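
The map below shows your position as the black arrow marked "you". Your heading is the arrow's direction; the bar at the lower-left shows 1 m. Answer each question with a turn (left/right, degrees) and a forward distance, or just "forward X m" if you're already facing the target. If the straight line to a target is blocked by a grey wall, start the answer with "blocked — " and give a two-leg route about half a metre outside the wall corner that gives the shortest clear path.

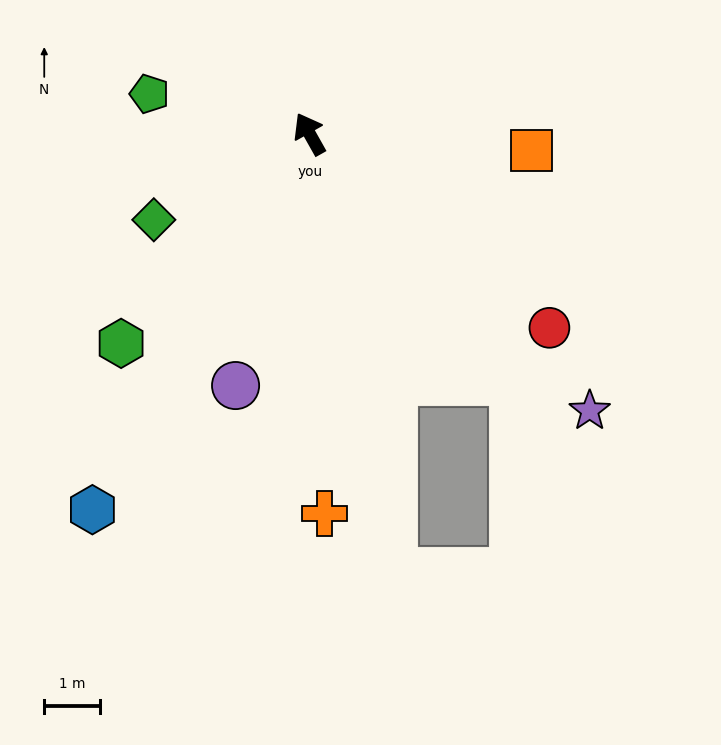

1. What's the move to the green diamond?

turn left 90°, forward 3.2 m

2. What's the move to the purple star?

turn right 164°, forward 7.1 m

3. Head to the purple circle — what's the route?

turn left 134°, forward 4.7 m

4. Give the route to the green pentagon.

turn left 47°, forward 3.0 m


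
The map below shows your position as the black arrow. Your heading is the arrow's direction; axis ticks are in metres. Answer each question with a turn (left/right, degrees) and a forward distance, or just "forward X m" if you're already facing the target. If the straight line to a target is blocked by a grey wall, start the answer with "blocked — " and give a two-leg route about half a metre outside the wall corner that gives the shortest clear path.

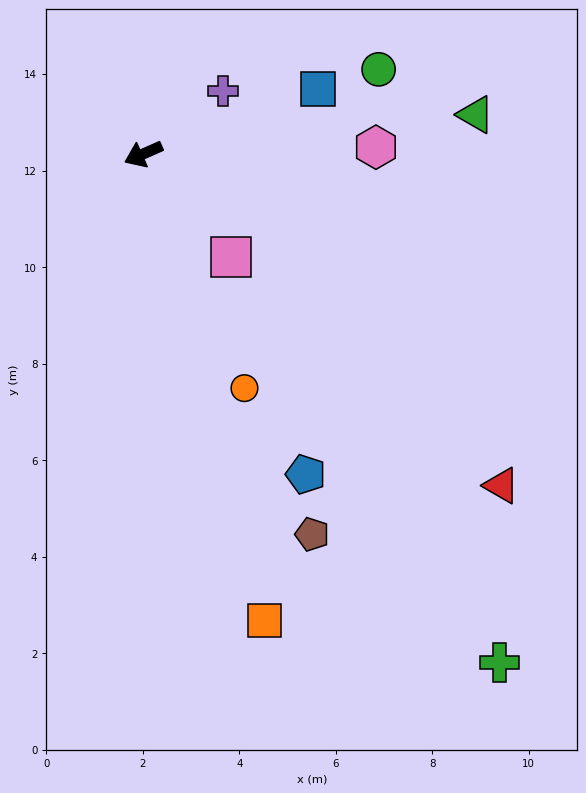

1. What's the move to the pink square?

turn left 106°, forward 2.8 m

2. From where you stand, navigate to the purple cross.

turn right 166°, forward 2.1 m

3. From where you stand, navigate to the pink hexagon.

turn left 158°, forward 4.8 m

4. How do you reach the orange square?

turn left 81°, forward 10.0 m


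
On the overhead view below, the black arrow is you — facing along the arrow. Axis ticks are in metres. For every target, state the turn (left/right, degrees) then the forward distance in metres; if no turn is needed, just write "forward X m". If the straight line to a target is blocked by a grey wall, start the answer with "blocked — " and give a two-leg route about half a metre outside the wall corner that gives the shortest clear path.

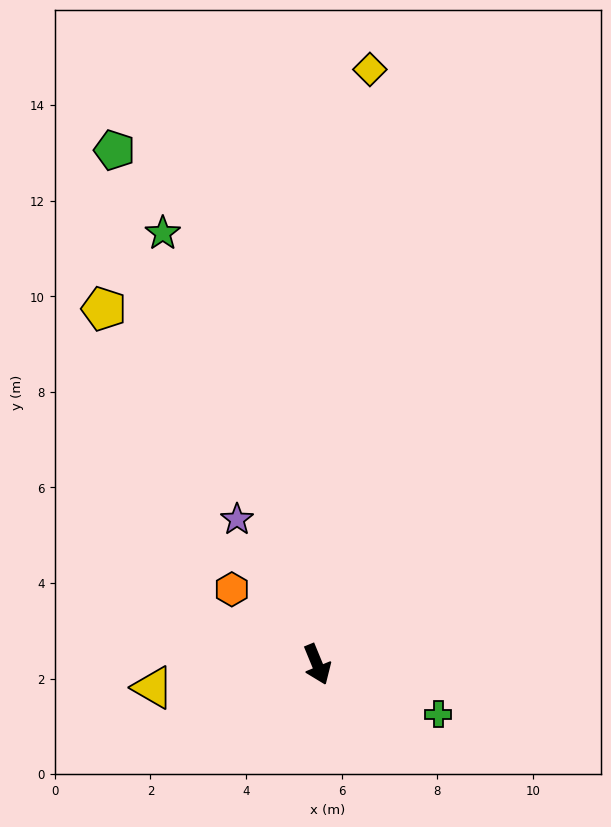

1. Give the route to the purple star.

turn right 173°, forward 3.5 m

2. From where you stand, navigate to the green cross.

turn left 45°, forward 2.7 m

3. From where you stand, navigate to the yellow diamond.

turn left 153°, forward 12.5 m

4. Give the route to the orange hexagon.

turn right 154°, forward 2.4 m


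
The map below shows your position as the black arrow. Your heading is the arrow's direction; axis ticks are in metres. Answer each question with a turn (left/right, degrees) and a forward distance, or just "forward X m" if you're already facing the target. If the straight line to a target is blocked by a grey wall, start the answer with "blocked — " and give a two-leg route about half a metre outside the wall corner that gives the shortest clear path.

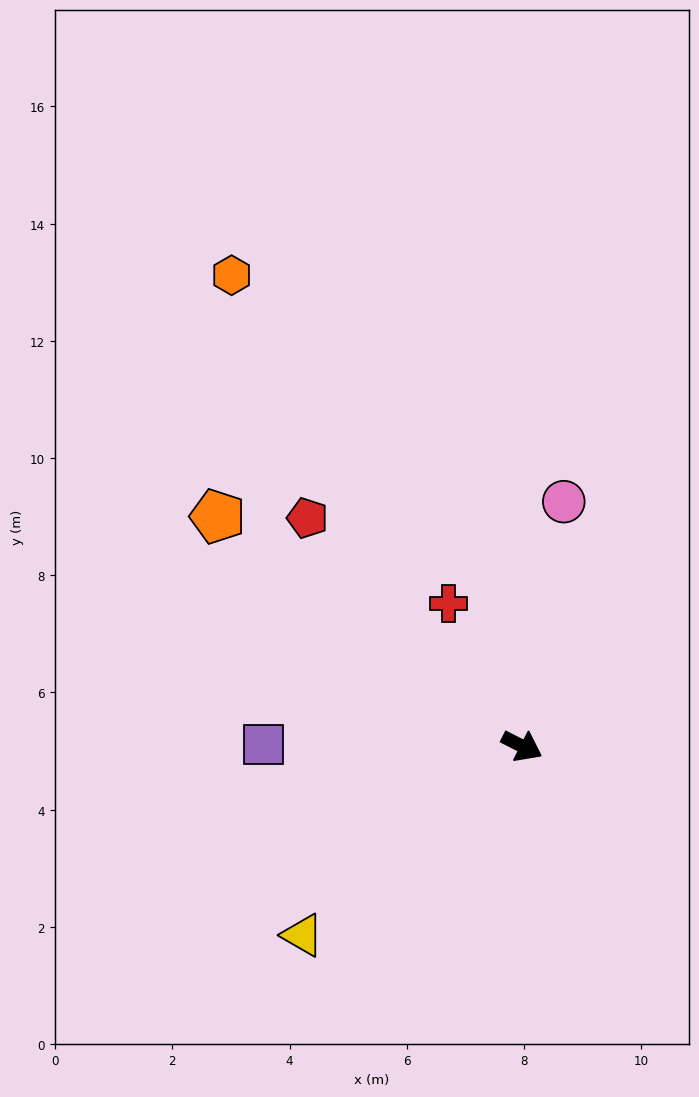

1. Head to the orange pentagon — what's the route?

turn left 170°, forward 6.5 m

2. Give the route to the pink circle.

turn left 107°, forward 4.2 m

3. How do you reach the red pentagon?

turn left 160°, forward 5.3 m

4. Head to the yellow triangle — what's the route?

turn right 112°, forward 4.9 m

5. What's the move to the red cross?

turn left 144°, forward 2.7 m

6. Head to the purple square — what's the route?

turn right 153°, forward 4.4 m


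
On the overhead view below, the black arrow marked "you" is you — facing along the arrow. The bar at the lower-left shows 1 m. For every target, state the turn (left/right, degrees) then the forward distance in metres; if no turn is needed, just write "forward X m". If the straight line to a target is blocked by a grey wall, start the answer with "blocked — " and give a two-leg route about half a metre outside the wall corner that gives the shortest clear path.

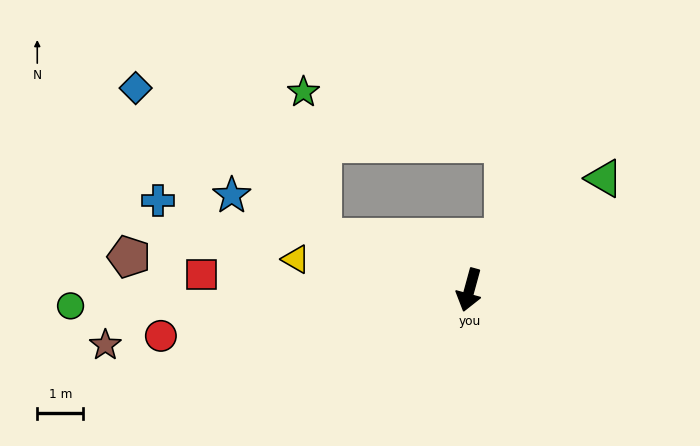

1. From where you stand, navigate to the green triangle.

turn left 145°, forward 3.8 m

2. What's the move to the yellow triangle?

turn right 85°, forward 3.8 m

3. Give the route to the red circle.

turn right 66°, forward 6.8 m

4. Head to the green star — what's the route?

blocked — turn right 94°, forward 3.4 m, then turn right 63°, forward 3.2 m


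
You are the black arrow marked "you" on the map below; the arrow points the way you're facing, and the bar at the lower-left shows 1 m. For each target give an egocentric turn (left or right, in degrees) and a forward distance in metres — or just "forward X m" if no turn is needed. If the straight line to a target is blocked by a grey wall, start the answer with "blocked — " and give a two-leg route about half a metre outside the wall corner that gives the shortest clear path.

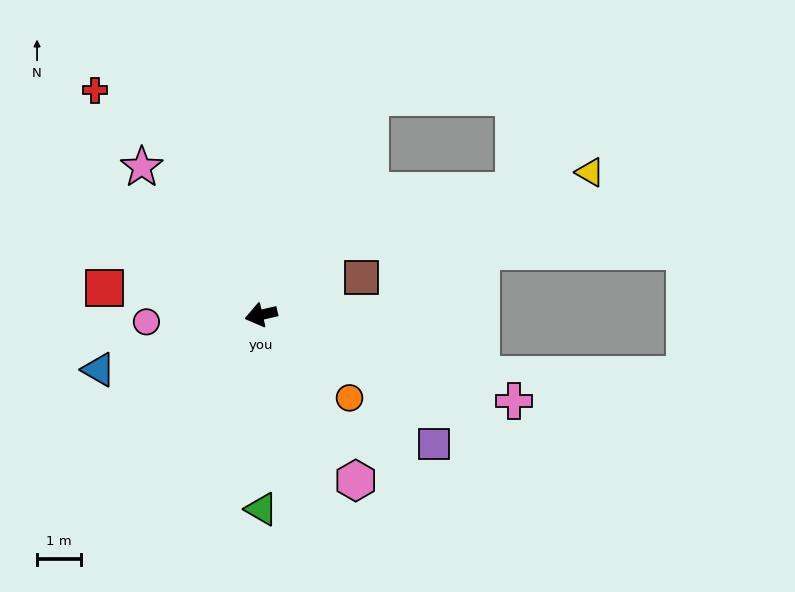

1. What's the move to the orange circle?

turn left 124°, forward 2.7 m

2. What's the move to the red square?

turn right 23°, forward 3.6 m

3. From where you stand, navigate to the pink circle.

turn right 10°, forward 2.6 m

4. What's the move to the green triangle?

turn left 77°, forward 4.4 m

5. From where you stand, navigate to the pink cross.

turn left 148°, forward 6.0 m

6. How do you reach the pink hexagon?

turn left 107°, forward 4.3 m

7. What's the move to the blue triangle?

turn left 6°, forward 3.9 m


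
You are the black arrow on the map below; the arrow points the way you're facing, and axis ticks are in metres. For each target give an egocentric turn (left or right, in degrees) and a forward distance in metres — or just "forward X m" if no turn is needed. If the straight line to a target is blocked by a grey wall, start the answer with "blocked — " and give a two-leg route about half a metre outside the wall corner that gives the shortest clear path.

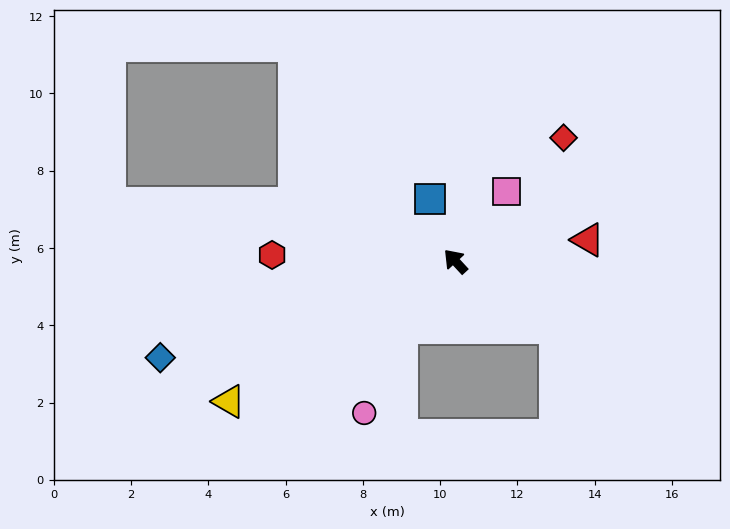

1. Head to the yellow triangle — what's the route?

turn left 79°, forward 6.9 m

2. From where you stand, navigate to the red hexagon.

turn left 45°, forward 4.7 m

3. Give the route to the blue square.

turn right 21°, forward 1.7 m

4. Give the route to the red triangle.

turn right 123°, forward 3.5 m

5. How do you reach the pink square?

turn right 79°, forward 2.2 m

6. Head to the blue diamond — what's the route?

turn left 65°, forward 8.0 m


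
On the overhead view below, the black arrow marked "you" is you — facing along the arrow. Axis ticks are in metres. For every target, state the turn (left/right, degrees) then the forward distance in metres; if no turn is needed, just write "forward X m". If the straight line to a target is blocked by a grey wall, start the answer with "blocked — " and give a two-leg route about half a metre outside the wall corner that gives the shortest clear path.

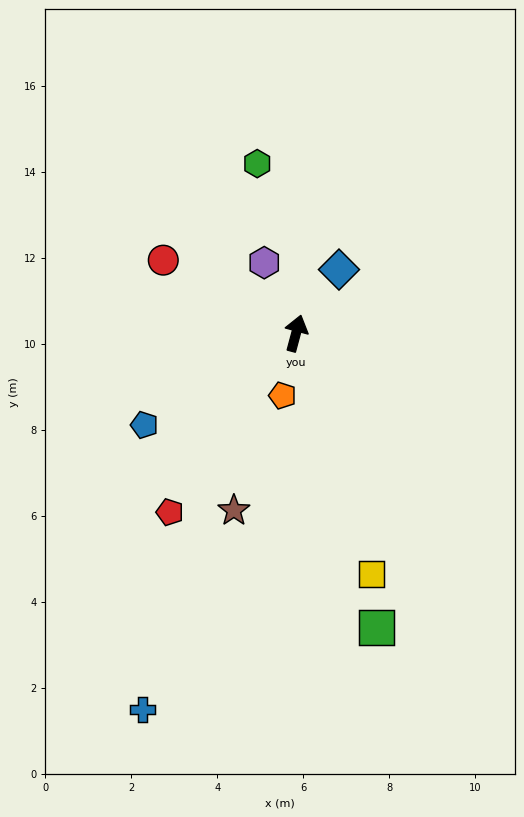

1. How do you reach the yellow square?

turn right 148°, forward 5.9 m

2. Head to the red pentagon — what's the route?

turn left 160°, forward 5.1 m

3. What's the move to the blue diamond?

turn right 19°, forward 1.8 m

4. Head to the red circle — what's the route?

turn left 76°, forward 3.5 m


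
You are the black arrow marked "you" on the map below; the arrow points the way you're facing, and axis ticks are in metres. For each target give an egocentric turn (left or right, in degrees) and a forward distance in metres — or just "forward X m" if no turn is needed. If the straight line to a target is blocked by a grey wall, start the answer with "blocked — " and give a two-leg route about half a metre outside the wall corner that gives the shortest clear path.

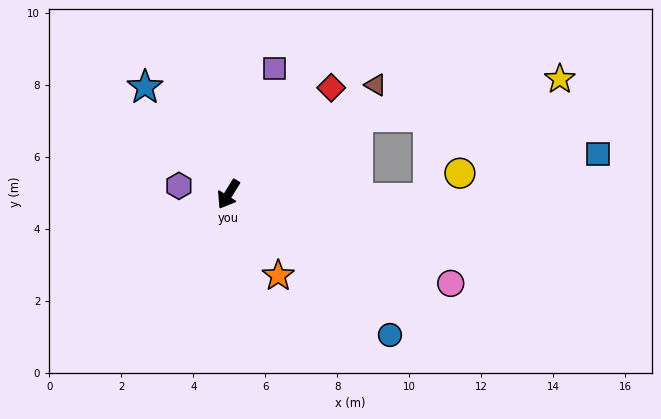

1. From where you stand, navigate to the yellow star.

blocked — turn left 153°, forward 4.2 m, then turn right 21°, forward 5.7 m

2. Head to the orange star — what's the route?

turn left 63°, forward 2.6 m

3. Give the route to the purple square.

turn right 168°, forward 3.7 m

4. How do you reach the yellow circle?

blocked — turn left 121°, forward 5.5 m, then turn left 39°, forward 1.1 m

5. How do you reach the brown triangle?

turn left 158°, forward 5.1 m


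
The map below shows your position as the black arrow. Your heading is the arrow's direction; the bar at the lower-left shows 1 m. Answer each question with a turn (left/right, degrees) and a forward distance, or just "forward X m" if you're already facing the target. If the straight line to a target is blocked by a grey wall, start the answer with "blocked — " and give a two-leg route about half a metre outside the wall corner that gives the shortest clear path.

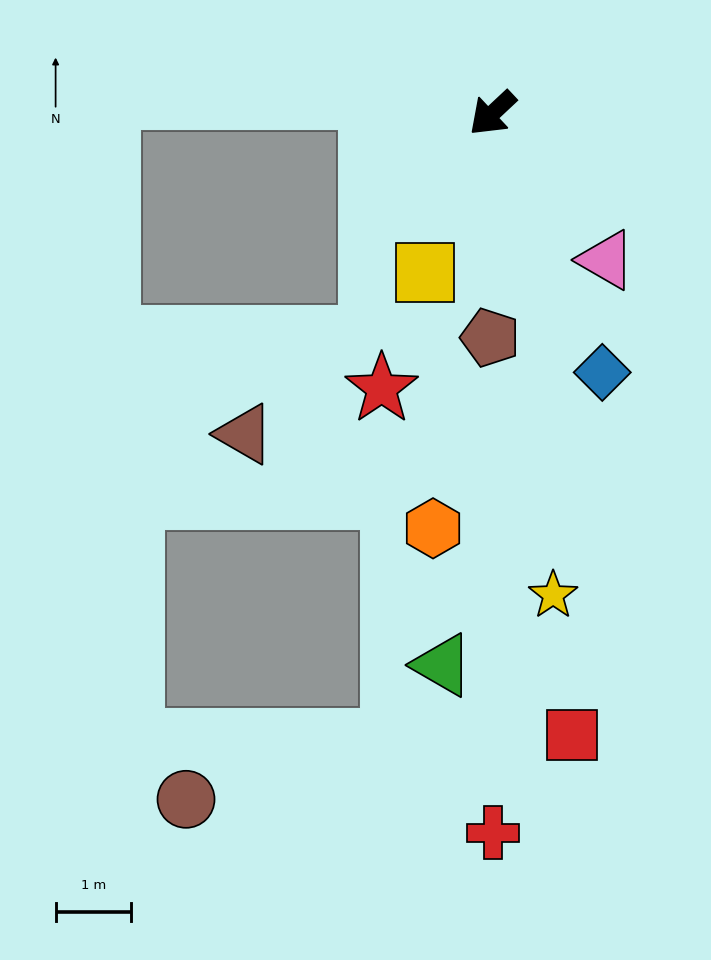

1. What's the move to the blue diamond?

turn left 70°, forward 3.7 m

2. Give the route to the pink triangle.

turn left 85°, forward 2.5 m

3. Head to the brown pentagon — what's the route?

turn left 46°, forward 3.0 m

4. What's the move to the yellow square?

turn left 24°, forward 2.3 m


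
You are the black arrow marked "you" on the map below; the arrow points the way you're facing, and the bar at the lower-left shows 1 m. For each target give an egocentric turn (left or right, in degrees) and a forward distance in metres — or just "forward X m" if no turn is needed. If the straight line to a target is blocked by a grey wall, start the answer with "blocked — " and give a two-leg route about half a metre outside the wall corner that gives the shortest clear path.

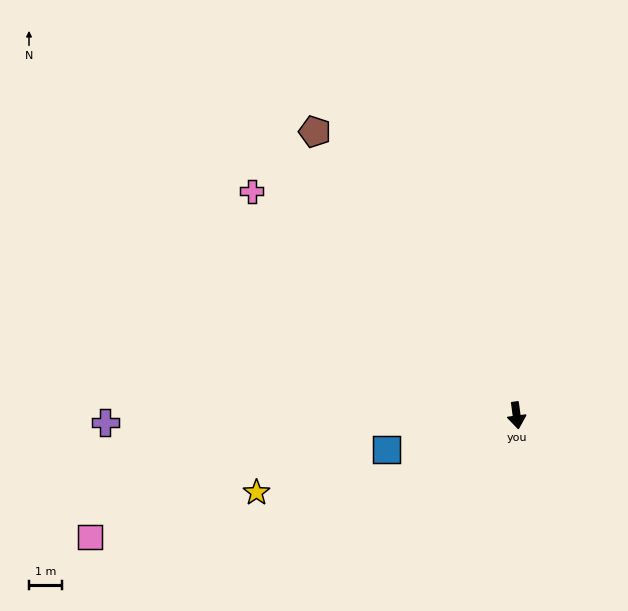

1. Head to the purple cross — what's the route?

turn right 97°, forward 12.3 m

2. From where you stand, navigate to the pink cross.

turn right 138°, forward 10.4 m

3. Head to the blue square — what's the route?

turn right 83°, forward 4.0 m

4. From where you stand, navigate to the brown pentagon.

turn right 152°, forward 10.4 m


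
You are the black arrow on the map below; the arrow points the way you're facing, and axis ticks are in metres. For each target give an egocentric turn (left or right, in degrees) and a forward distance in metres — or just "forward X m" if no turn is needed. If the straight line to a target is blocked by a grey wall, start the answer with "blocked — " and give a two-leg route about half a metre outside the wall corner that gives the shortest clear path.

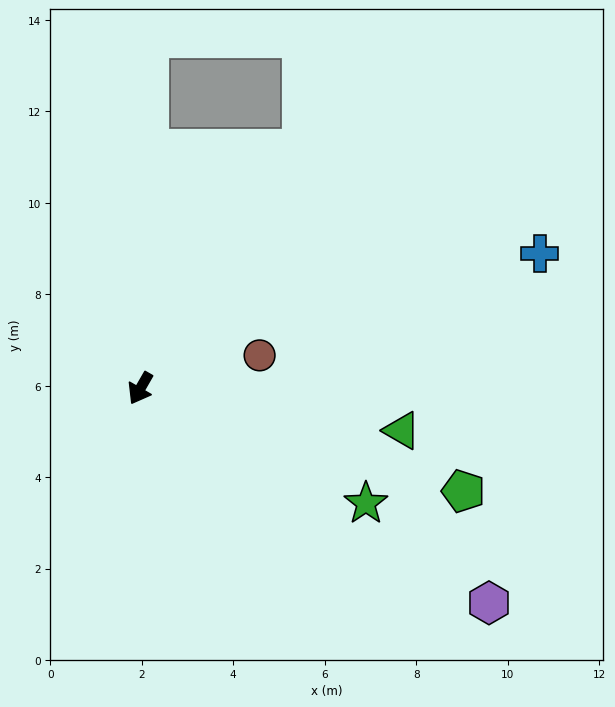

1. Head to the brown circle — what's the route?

turn left 135°, forward 2.7 m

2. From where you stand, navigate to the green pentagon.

turn left 102°, forward 7.4 m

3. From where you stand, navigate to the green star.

turn left 93°, forward 5.5 m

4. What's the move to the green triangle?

turn left 111°, forward 5.8 m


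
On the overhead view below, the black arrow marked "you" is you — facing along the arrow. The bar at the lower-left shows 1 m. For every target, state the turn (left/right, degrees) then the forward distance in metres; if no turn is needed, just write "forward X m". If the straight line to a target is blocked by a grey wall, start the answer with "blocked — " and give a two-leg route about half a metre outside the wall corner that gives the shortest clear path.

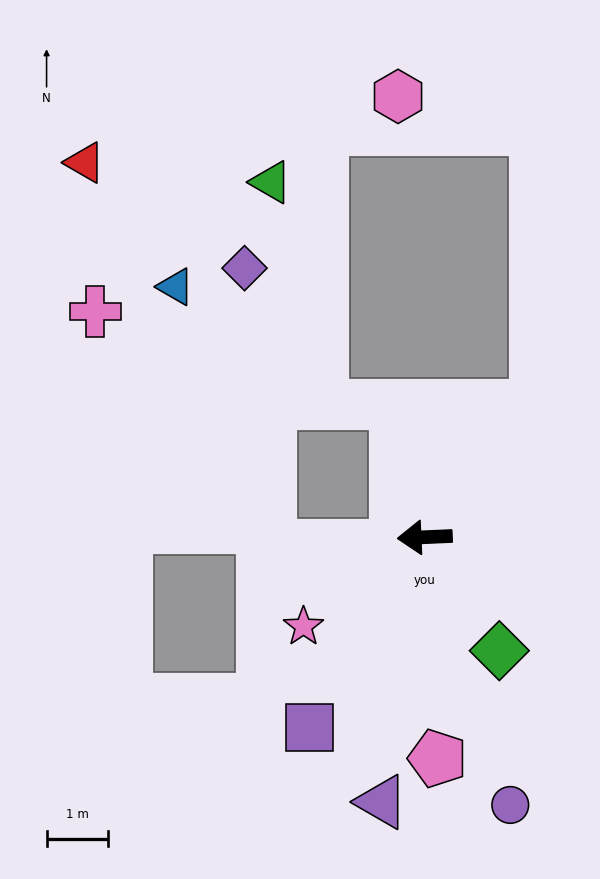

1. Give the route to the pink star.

turn left 34°, forward 2.4 m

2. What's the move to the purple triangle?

turn left 78°, forward 4.3 m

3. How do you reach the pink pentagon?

turn left 91°, forward 3.6 m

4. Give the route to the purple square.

turn left 56°, forward 3.6 m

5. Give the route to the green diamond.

turn left 121°, forward 2.2 m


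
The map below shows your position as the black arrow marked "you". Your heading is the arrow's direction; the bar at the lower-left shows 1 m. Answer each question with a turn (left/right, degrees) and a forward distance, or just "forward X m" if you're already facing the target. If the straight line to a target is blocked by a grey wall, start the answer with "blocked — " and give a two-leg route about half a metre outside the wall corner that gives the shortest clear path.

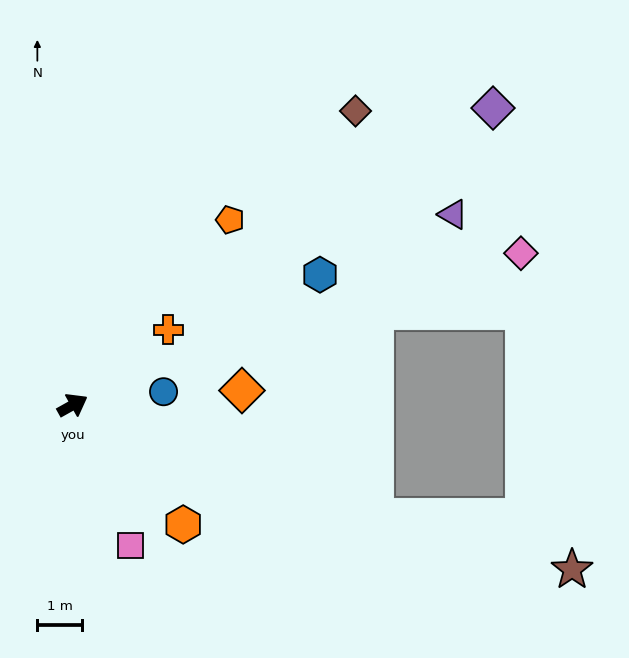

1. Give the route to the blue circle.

turn right 21°, forward 2.1 m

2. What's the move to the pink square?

turn right 97°, forward 3.4 m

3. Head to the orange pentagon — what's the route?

turn left 20°, forward 5.5 m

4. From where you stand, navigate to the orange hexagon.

turn right 76°, forward 3.7 m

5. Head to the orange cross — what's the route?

turn left 9°, forward 2.7 m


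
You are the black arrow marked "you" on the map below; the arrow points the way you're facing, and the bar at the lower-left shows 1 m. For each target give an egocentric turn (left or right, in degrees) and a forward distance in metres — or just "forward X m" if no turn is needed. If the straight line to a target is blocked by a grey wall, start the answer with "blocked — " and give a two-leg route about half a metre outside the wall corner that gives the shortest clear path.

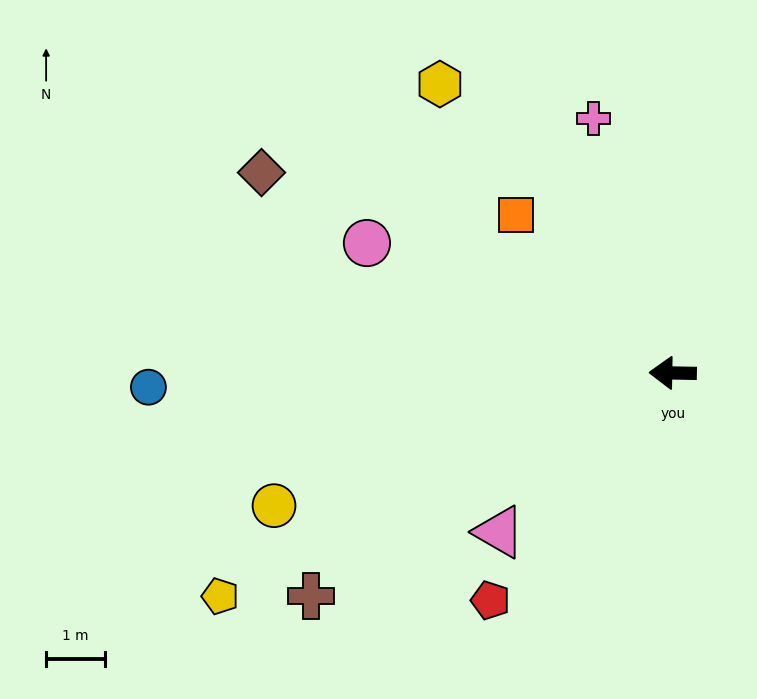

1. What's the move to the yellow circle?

turn left 19°, forward 7.2 m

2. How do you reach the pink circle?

turn right 22°, forward 5.7 m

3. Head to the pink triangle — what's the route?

turn left 44°, forward 4.0 m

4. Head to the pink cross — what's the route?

turn right 72°, forward 4.6 m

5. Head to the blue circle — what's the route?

turn left 3°, forward 9.0 m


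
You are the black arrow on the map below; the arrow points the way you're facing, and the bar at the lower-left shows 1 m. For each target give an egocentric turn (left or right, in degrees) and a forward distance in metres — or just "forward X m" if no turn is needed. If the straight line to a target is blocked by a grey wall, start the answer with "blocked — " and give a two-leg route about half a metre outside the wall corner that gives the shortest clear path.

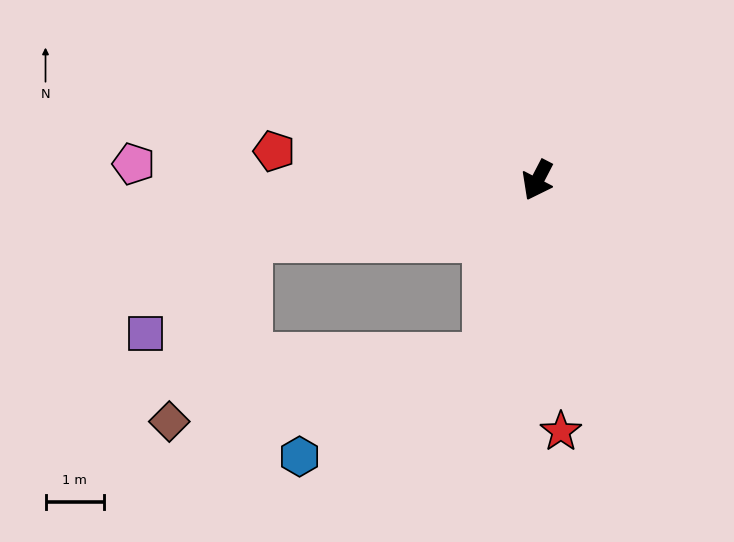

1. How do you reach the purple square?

blocked — turn right 51°, forward 5.0 m, then turn left 32°, forward 2.4 m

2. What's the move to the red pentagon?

turn right 69°, forward 4.5 m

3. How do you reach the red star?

turn left 33°, forward 4.3 m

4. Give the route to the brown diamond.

blocked — turn right 51°, forward 5.0 m, then turn left 55°, forward 3.4 m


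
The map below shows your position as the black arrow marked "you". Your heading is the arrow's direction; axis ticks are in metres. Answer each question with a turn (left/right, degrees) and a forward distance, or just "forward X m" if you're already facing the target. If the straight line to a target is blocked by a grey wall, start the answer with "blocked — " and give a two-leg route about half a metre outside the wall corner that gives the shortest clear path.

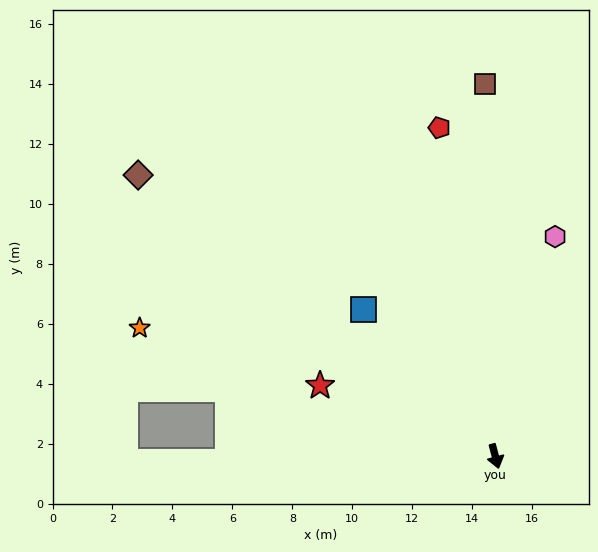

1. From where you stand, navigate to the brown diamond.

turn right 143°, forward 15.2 m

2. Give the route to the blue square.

turn right 153°, forward 6.6 m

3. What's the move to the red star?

turn right 127°, forward 6.3 m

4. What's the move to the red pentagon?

turn left 175°, forward 11.1 m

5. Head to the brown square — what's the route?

turn left 167°, forward 12.4 m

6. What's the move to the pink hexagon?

turn left 150°, forward 7.6 m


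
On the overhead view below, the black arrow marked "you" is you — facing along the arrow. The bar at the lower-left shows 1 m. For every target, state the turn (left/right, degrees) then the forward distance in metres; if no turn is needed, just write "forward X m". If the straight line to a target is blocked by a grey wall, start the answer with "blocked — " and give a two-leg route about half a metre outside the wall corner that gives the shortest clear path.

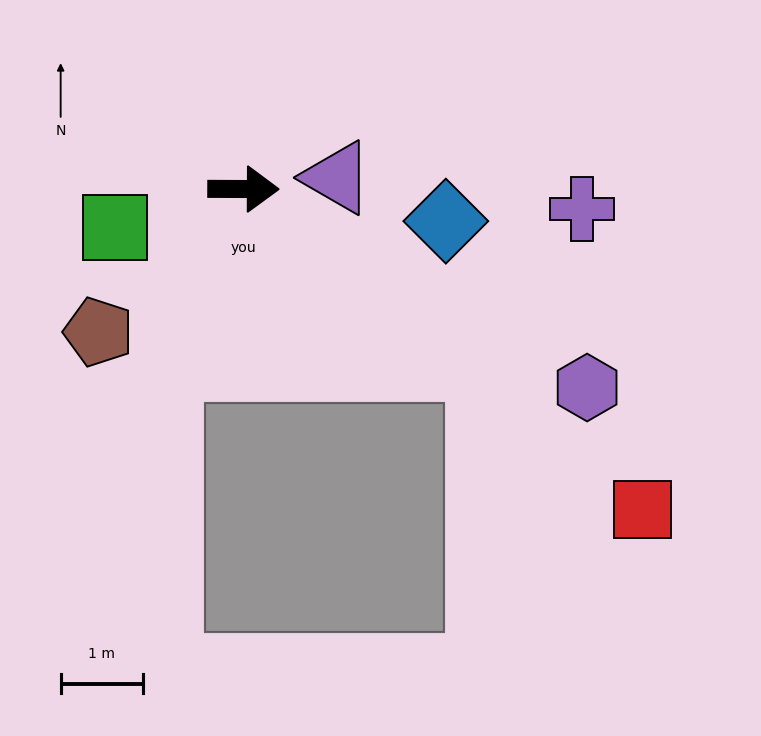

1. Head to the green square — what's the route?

turn right 163°, forward 1.6 m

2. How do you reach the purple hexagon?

turn right 30°, forward 4.8 m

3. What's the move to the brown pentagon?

turn right 135°, forward 2.5 m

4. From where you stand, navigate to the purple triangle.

turn left 7°, forward 1.1 m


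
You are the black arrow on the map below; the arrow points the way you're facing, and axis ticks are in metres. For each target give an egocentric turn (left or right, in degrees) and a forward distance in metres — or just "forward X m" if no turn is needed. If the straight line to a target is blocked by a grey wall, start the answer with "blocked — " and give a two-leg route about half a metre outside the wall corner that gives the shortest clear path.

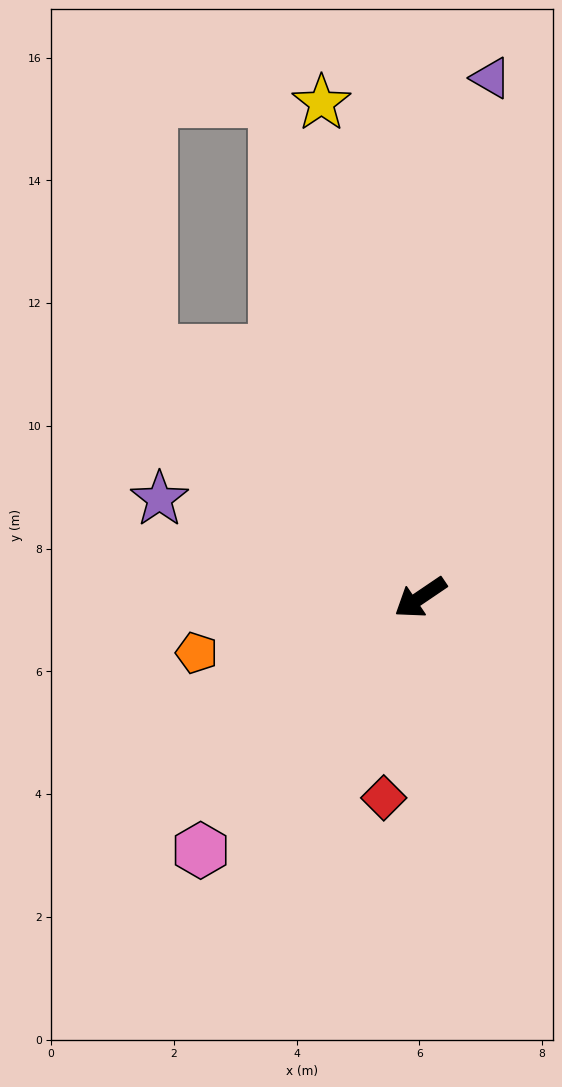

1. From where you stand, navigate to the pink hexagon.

turn left 15°, forward 5.5 m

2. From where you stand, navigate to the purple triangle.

turn right 132°, forward 8.5 m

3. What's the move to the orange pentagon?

turn right 20°, forward 3.8 m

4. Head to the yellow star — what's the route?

turn right 113°, forward 8.2 m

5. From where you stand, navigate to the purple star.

turn right 55°, forward 4.5 m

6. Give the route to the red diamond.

turn left 46°, forward 3.3 m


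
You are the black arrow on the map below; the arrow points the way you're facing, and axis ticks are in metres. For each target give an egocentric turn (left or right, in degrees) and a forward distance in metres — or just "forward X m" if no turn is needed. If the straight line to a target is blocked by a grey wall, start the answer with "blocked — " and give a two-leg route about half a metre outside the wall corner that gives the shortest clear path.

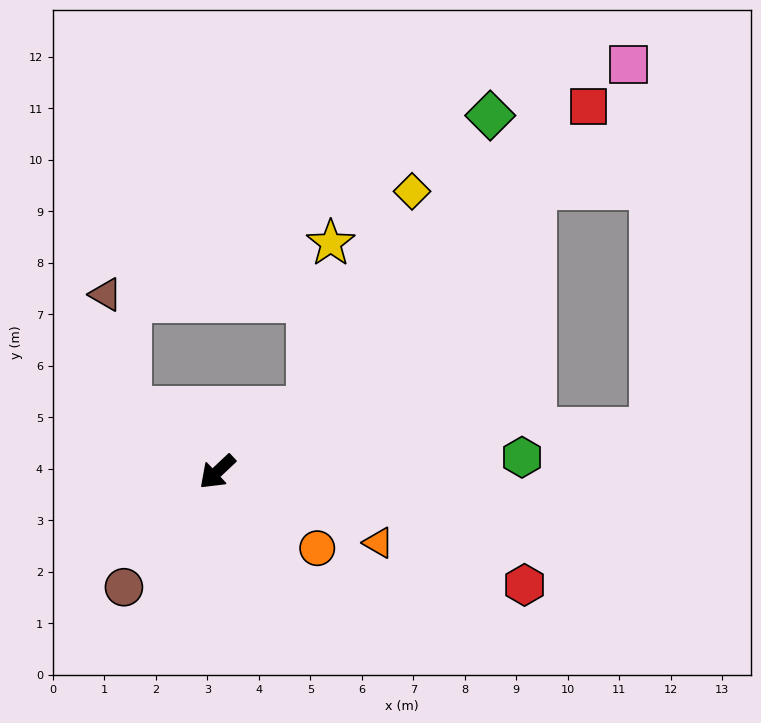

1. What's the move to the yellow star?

blocked — turn left 172°, forward 2.2 m, then turn left 47°, forward 3.2 m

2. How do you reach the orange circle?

turn left 99°, forward 2.4 m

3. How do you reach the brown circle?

turn left 8°, forward 2.9 m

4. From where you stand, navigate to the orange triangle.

turn left 113°, forward 3.4 m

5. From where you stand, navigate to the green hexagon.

turn left 139°, forward 5.9 m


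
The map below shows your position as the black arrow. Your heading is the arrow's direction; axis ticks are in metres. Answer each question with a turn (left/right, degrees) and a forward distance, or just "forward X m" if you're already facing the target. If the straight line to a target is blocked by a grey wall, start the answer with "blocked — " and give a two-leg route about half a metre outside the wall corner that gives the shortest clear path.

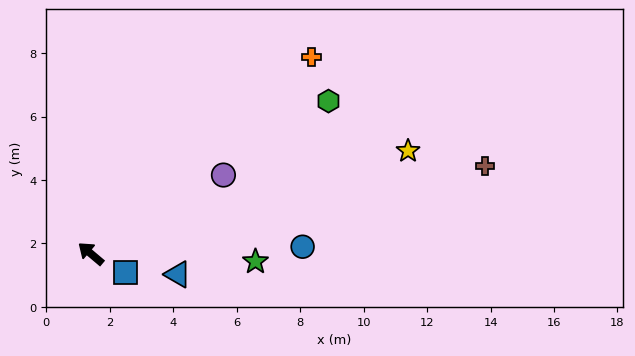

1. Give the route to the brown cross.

turn right 127°, forward 12.7 m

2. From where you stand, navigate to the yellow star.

turn right 122°, forward 10.5 m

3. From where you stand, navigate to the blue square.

turn right 168°, forward 1.2 m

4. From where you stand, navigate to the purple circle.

turn right 109°, forward 4.9 m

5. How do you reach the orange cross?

turn right 98°, forward 9.3 m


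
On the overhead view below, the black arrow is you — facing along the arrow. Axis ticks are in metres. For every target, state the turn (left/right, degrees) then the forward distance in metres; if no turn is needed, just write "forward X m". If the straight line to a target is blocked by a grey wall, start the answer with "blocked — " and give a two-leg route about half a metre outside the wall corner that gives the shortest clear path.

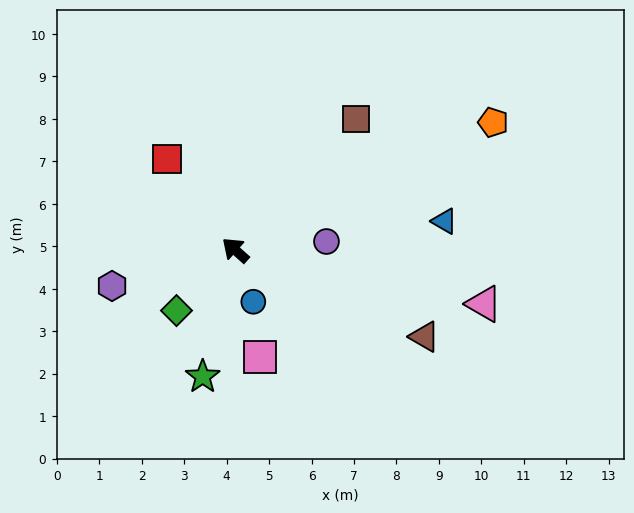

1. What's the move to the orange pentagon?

turn right 112°, forward 6.8 m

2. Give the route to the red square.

turn right 11°, forward 2.7 m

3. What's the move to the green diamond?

turn left 88°, forward 2.0 m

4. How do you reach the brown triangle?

turn right 163°, forward 4.9 m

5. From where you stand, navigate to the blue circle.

turn left 151°, forward 1.3 m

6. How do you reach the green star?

turn left 117°, forward 3.1 m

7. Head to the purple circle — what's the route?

turn right 133°, forward 2.2 m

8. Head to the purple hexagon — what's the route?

turn left 58°, forward 3.0 m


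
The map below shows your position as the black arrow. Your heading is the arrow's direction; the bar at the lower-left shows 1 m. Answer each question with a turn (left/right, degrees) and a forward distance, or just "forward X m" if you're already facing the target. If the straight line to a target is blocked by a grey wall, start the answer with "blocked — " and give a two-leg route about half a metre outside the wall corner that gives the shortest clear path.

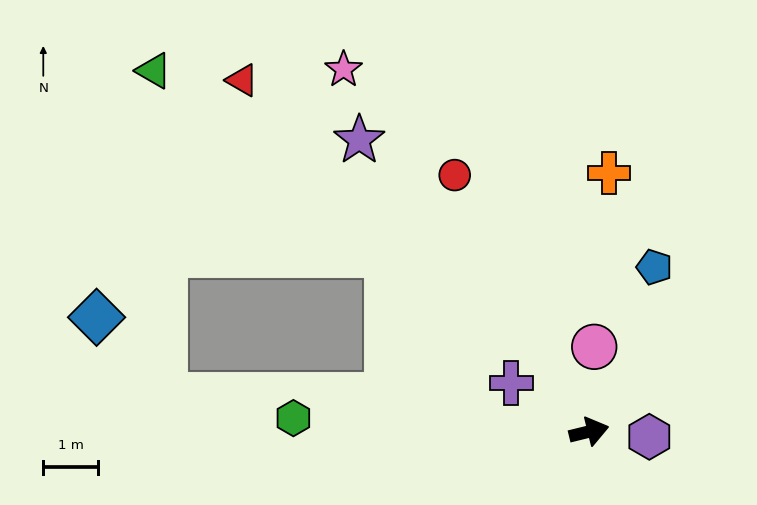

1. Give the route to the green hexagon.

turn left 164°, forward 5.4 m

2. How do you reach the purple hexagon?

turn right 19°, forward 1.1 m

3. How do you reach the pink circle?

turn left 73°, forward 1.6 m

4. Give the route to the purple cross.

turn left 134°, forward 1.7 m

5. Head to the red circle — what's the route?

turn left 104°, forward 5.3 m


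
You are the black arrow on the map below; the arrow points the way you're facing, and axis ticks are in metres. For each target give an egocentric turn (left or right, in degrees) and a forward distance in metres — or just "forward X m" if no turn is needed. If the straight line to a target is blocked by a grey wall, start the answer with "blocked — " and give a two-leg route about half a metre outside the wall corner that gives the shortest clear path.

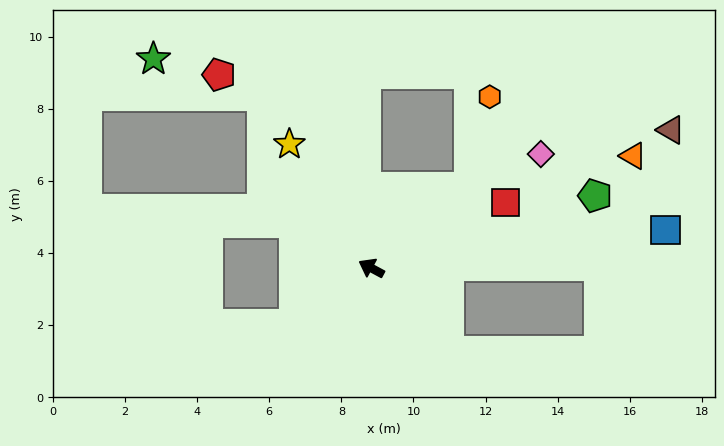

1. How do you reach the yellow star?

turn right 28°, forward 4.1 m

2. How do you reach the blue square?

turn right 144°, forward 8.2 m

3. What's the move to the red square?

turn right 126°, forward 4.2 m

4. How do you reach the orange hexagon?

blocked — turn right 112°, forward 3.5 m, then turn left 37°, forward 2.6 m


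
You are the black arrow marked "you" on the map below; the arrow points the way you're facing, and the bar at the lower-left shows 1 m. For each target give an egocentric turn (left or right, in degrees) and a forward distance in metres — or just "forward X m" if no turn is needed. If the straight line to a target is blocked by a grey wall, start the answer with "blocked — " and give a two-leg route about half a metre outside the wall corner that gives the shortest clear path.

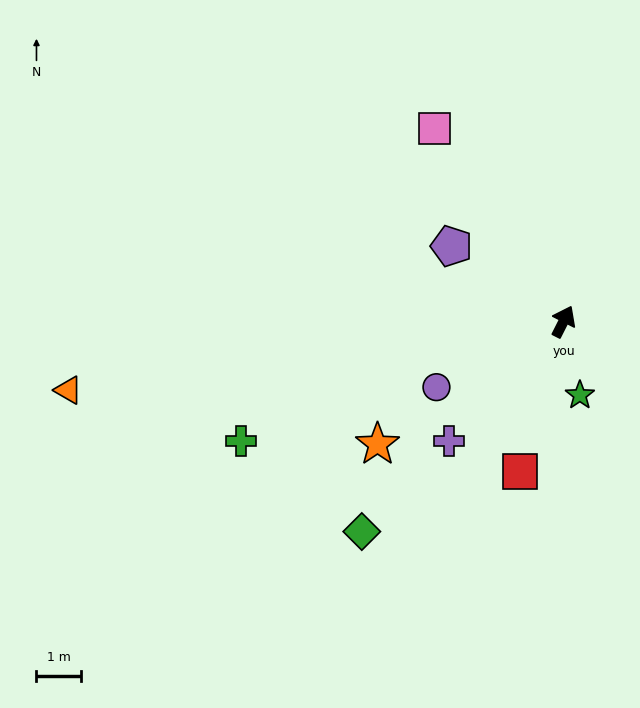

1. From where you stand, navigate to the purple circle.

turn left 144°, forward 3.2 m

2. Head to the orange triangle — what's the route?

turn left 125°, forward 11.3 m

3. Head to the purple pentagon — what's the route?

turn left 83°, forward 3.0 m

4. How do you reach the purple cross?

turn left 163°, forward 3.7 m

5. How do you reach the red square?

turn right 169°, forward 3.5 m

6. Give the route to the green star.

turn right 141°, forward 1.7 m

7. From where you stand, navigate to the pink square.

turn left 61°, forward 5.2 m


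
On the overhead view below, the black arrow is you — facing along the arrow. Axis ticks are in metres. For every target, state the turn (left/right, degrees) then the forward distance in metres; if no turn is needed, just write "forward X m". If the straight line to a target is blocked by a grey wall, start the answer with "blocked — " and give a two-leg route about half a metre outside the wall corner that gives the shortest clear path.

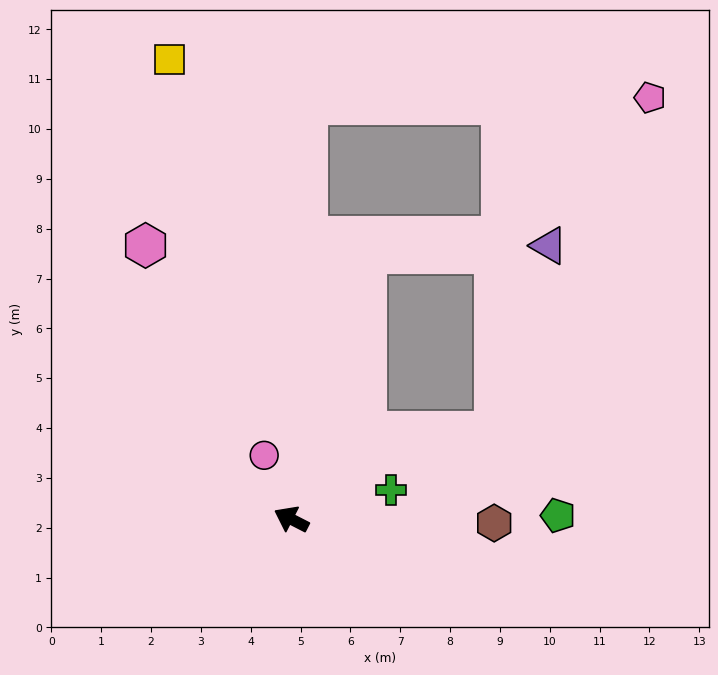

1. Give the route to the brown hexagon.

turn right 154°, forward 4.1 m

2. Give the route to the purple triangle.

blocked — turn right 78°, forward 5.6 m, then turn right 73°, forward 3.7 m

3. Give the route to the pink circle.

turn right 40°, forward 1.4 m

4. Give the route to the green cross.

turn right 137°, forward 2.1 m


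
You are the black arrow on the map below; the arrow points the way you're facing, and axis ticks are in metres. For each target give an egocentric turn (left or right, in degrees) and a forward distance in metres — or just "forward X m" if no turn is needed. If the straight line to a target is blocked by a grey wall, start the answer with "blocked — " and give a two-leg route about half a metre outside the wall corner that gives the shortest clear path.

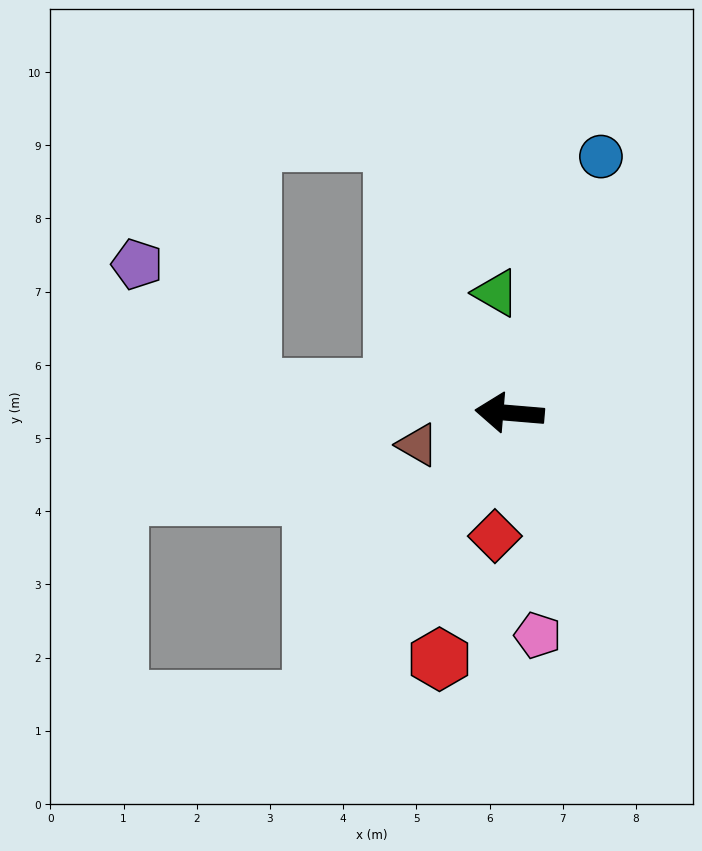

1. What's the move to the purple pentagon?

blocked — forward 3.6 m, then turn right 43°, forward 2.3 m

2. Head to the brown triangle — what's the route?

turn left 24°, forward 1.3 m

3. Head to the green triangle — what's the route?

turn right 79°, forward 1.7 m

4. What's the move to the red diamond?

turn left 88°, forward 1.7 m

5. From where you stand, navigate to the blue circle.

turn right 105°, forward 3.7 m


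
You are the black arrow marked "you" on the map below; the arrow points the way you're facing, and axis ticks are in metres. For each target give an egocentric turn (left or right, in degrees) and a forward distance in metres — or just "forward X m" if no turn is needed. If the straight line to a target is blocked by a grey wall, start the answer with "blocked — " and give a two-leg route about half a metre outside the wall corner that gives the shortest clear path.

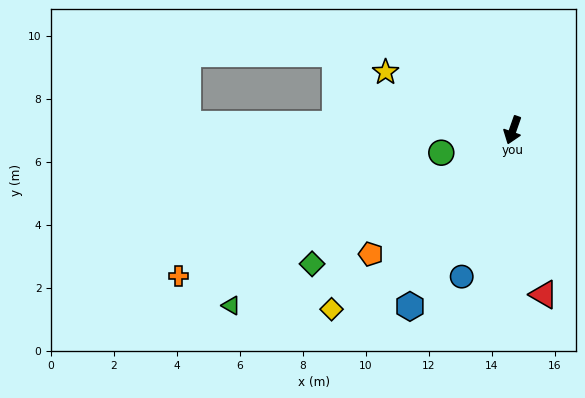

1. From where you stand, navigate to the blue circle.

forward 4.9 m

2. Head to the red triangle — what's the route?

turn left 30°, forward 5.3 m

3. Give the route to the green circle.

turn right 53°, forward 2.4 m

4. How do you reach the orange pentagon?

turn right 30°, forward 6.0 m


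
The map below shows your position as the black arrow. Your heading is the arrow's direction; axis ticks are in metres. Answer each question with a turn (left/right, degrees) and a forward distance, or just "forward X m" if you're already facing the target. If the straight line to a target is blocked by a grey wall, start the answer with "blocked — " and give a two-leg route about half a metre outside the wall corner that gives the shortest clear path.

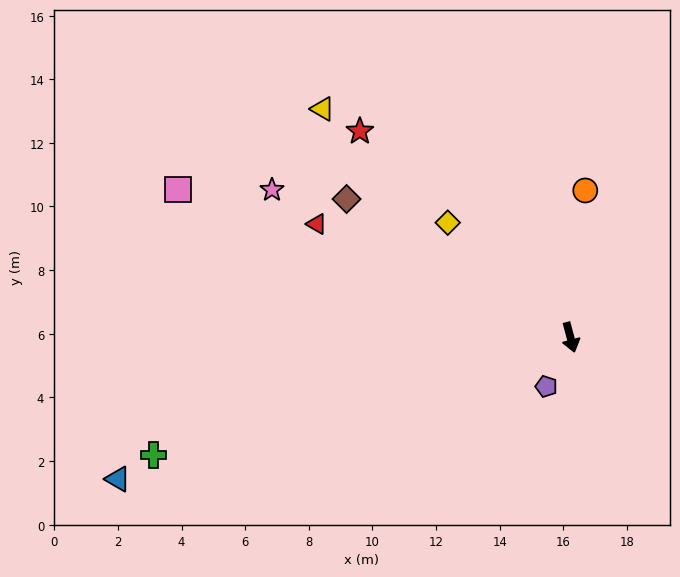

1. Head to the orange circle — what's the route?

turn left 159°, forward 4.6 m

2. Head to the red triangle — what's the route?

turn right 129°, forward 8.7 m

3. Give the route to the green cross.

turn right 89°, forward 13.6 m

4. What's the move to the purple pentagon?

turn right 41°, forward 1.7 m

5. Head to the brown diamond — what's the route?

turn right 137°, forward 8.3 m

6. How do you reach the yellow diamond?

turn right 148°, forward 5.3 m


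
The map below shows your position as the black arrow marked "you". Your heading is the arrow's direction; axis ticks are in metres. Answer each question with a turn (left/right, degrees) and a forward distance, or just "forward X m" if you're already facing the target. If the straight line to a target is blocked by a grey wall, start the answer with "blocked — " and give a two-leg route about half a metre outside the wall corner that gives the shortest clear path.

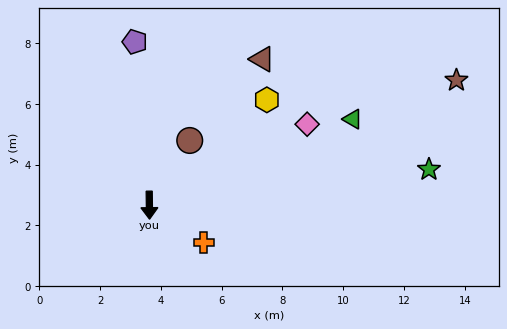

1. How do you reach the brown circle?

turn left 147°, forward 2.5 m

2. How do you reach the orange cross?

turn left 55°, forward 2.2 m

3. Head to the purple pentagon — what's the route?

turn right 176°, forward 5.4 m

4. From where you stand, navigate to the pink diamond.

turn left 116°, forward 5.8 m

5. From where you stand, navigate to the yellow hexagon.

turn left 131°, forward 5.2 m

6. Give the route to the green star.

turn left 97°, forward 9.3 m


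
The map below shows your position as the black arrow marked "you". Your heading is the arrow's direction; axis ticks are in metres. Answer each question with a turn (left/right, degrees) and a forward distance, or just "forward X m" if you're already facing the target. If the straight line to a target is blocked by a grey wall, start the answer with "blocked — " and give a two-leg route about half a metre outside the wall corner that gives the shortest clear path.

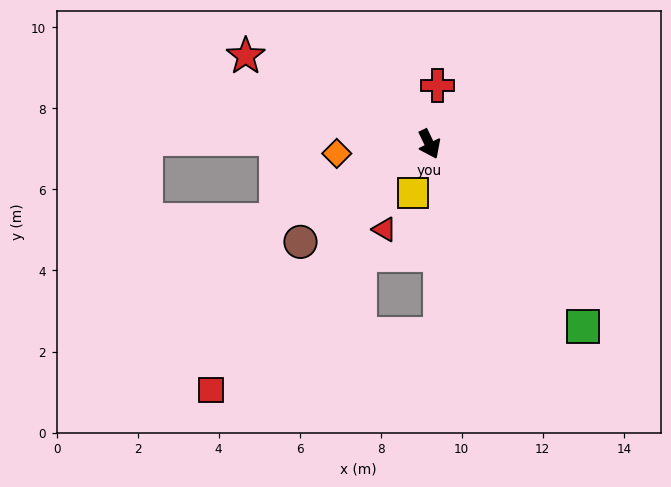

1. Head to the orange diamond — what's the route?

turn right 110°, forward 2.3 m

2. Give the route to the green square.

turn left 14°, forward 5.9 m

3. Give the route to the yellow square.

turn right 44°, forward 1.3 m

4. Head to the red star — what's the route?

turn right 141°, forward 5.0 m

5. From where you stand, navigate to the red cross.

turn left 146°, forward 1.5 m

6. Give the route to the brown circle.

turn right 79°, forward 4.0 m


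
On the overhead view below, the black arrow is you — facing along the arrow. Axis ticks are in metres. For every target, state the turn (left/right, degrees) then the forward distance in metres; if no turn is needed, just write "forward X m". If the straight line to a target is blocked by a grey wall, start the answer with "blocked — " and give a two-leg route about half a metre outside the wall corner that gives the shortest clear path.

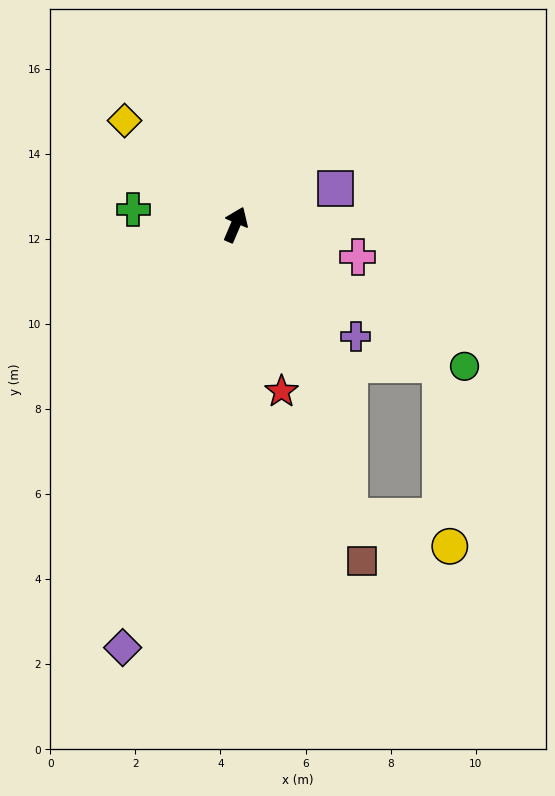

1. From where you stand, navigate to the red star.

turn right 142°, forward 4.1 m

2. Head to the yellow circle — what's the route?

blocked — turn right 101°, forward 5.8 m, then turn right 53°, forward 4.3 m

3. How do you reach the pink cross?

turn right 82°, forward 3.0 m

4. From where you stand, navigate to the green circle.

turn right 99°, forward 6.3 m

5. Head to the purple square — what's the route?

turn right 47°, forward 2.5 m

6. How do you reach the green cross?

turn left 105°, forward 2.4 m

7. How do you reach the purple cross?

turn right 110°, forward 3.9 m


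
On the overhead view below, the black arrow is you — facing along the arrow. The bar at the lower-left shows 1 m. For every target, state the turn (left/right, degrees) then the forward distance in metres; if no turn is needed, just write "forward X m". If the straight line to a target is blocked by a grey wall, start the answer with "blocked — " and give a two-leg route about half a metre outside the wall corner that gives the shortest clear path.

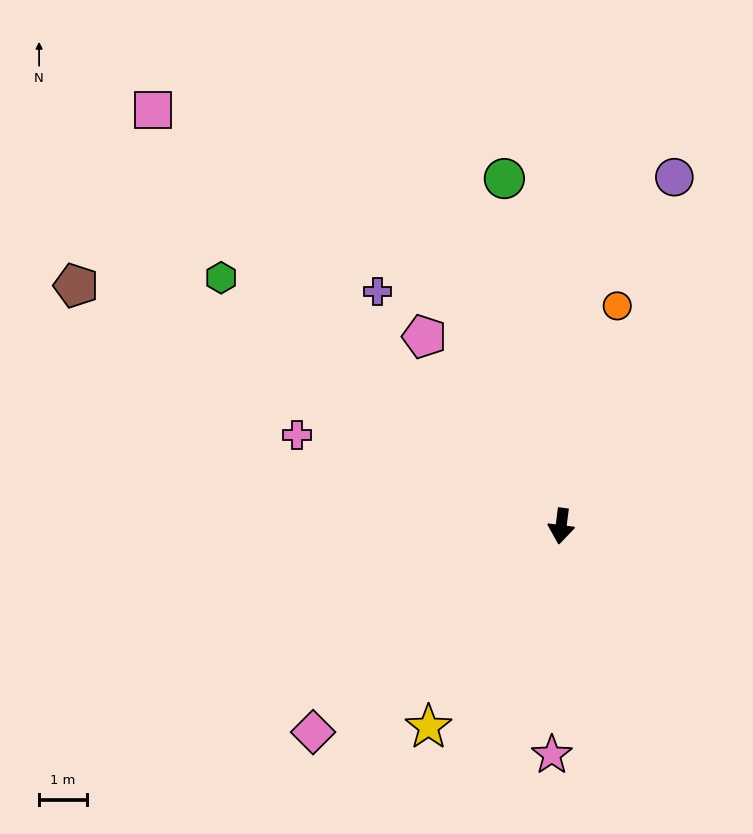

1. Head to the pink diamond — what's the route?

turn right 43°, forward 6.8 m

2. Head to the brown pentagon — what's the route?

turn right 109°, forward 11.4 m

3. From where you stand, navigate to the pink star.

turn left 5°, forward 4.8 m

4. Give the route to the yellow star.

turn right 26°, forward 5.1 m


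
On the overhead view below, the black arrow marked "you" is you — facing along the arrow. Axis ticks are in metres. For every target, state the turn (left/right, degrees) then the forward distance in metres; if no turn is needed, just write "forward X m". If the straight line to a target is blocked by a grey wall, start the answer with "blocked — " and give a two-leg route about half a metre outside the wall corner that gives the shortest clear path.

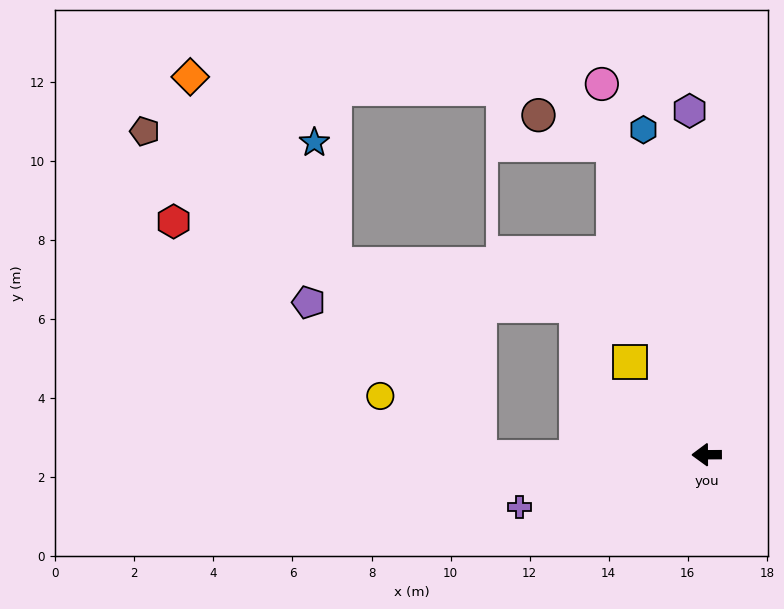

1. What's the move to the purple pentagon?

blocked — forward 5.7 m, then turn right 42°, forward 5.8 m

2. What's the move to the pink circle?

turn right 75°, forward 9.7 m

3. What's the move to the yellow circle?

blocked — forward 5.7 m, then turn right 32°, forward 3.0 m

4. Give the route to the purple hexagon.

turn right 88°, forward 8.7 m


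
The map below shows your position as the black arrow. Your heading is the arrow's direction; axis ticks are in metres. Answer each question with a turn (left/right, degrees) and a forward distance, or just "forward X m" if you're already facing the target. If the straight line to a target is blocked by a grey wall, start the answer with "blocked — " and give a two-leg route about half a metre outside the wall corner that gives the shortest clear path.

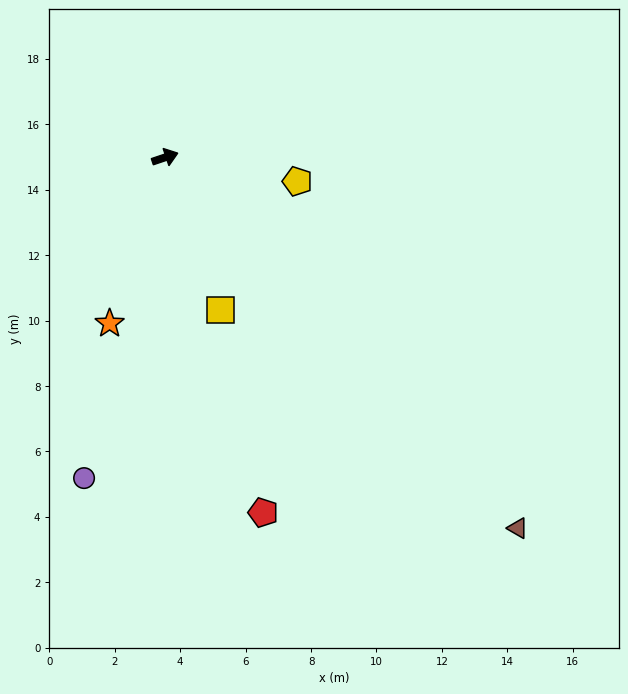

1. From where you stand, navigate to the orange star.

turn right 127°, forward 5.4 m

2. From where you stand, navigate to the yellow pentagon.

turn right 29°, forward 4.1 m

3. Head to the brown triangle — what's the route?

turn right 65°, forward 15.6 m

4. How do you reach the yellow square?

turn right 89°, forward 5.0 m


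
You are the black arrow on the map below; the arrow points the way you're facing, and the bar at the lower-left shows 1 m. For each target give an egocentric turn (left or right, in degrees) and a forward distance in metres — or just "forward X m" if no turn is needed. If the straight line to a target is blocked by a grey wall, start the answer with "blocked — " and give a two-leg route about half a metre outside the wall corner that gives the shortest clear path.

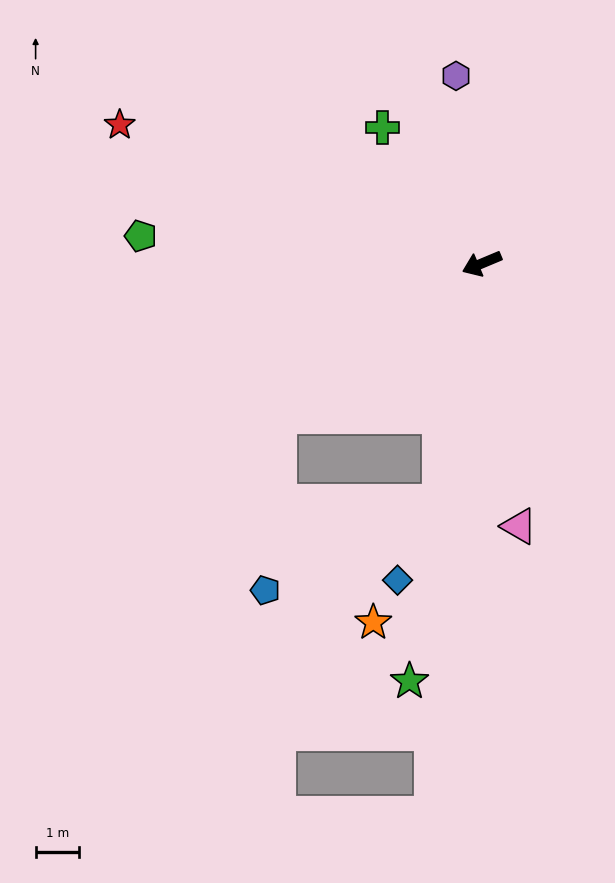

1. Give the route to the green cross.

turn right 77°, forward 3.9 m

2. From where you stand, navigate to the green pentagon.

turn right 27°, forward 7.9 m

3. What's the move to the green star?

turn left 57°, forward 9.8 m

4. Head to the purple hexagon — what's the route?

turn right 105°, forward 4.4 m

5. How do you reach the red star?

turn right 44°, forward 8.9 m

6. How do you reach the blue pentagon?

blocked — turn left 14°, forward 5.9 m, then turn left 49°, forward 4.1 m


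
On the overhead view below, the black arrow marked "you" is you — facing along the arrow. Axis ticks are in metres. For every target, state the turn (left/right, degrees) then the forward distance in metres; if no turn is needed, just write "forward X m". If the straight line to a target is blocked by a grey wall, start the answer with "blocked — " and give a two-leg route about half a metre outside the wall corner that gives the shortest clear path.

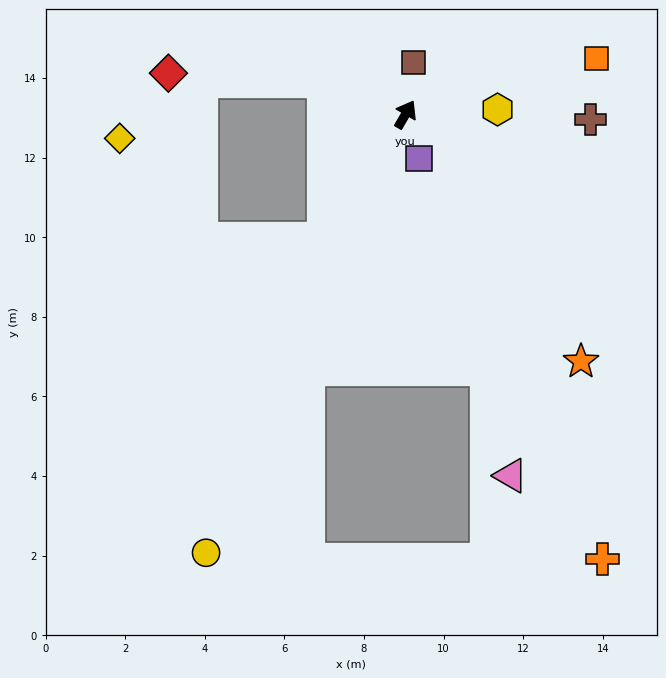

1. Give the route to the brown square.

turn left 21°, forward 1.3 m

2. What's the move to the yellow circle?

turn right 174°, forward 12.1 m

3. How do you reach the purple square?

turn right 133°, forward 1.2 m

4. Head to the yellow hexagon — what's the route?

turn right 57°, forward 2.3 m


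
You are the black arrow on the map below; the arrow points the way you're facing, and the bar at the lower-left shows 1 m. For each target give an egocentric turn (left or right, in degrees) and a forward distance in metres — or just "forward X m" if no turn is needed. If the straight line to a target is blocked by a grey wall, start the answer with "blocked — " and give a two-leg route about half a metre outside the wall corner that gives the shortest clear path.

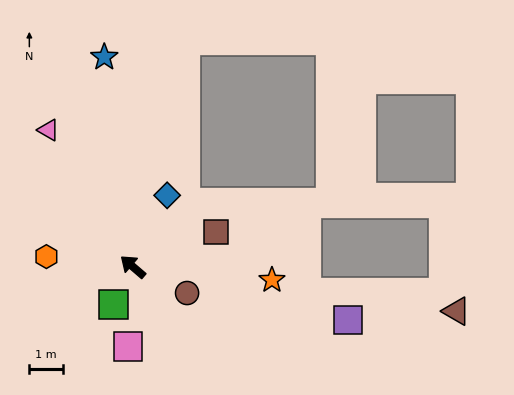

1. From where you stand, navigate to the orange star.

turn right 145°, forward 4.1 m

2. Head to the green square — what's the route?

turn left 104°, forward 1.3 m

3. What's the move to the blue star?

turn right 42°, forward 6.2 m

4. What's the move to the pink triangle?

turn right 18°, forward 4.7 m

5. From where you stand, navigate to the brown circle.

turn right 165°, forward 1.8 m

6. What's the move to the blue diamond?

turn right 75°, forward 2.3 m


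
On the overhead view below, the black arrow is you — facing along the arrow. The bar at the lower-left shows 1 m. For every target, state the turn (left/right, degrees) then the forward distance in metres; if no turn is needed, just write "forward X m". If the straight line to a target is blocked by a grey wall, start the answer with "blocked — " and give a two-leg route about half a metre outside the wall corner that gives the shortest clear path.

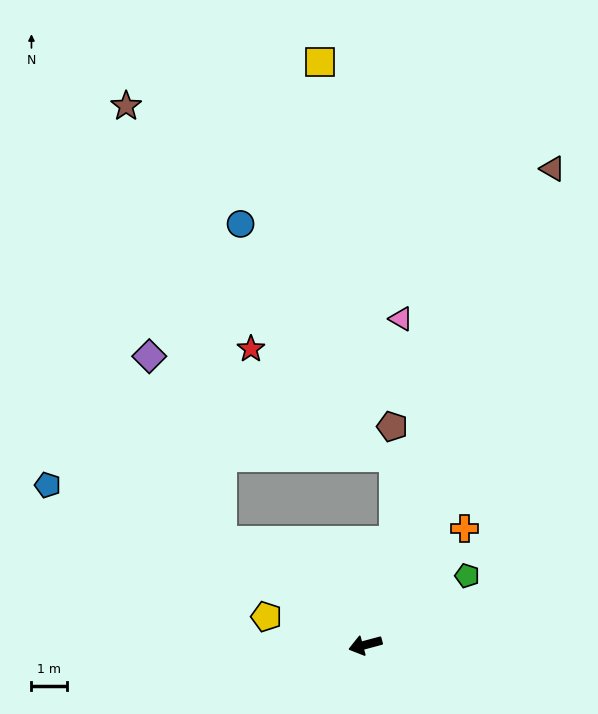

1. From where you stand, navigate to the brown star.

blocked — turn right 51°, forward 4.9 m, then turn right 42°, forward 12.5 m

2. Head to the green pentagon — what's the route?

turn right 161°, forward 3.4 m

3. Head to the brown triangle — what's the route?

turn right 126°, forward 14.3 m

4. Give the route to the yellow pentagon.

turn right 31°, forward 2.9 m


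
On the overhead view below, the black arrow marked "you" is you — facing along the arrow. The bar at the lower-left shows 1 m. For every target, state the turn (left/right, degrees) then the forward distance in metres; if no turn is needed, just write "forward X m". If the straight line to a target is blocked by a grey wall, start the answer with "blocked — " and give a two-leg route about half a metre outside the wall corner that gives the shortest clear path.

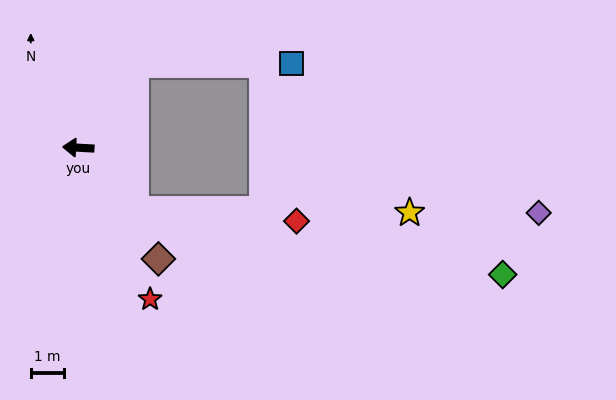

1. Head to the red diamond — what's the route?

blocked — turn left 135°, forward 2.5 m, then turn left 44°, forward 4.9 m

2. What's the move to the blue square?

blocked — turn right 121°, forward 3.1 m, then turn right 56°, forward 4.7 m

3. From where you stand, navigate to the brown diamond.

turn left 129°, forward 4.1 m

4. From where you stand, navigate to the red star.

turn left 118°, forward 5.1 m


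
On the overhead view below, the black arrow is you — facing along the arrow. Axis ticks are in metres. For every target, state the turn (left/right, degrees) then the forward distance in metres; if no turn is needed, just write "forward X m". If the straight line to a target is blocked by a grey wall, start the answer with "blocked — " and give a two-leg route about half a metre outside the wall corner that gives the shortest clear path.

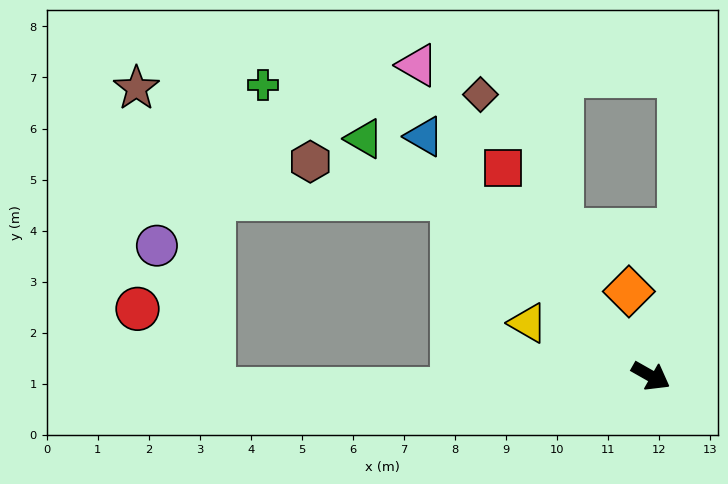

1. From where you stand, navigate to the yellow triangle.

turn right 174°, forward 2.6 m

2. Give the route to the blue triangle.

turn left 163°, forward 6.5 m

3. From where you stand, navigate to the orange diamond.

turn left 134°, forward 1.7 m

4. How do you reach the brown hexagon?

blocked — turn left 168°, forward 5.2 m, then turn left 27°, forward 2.9 m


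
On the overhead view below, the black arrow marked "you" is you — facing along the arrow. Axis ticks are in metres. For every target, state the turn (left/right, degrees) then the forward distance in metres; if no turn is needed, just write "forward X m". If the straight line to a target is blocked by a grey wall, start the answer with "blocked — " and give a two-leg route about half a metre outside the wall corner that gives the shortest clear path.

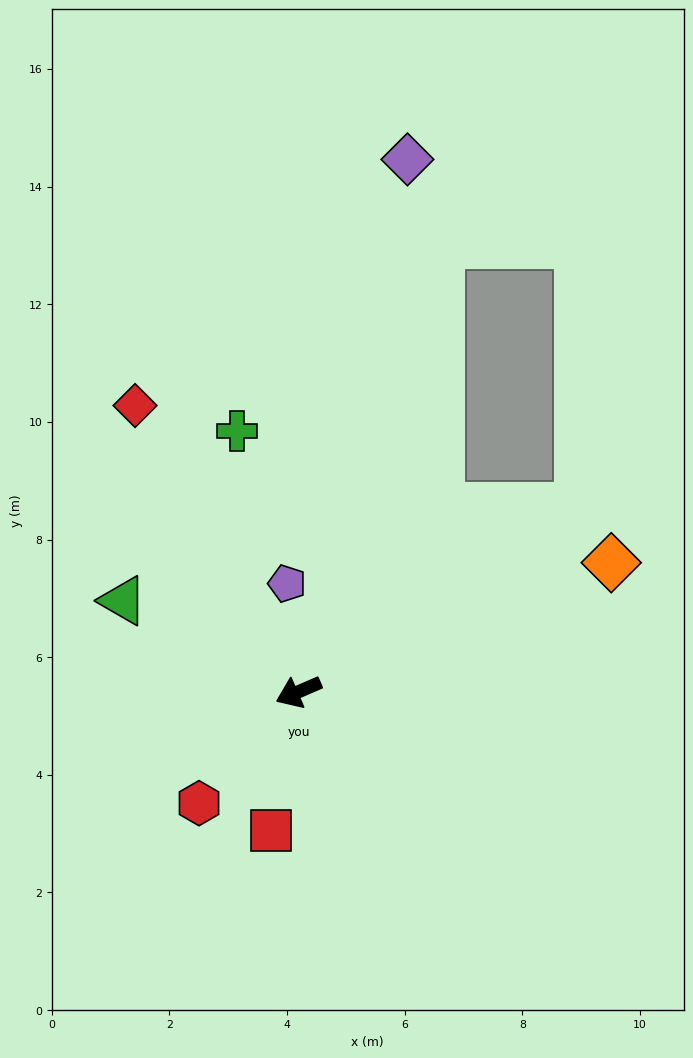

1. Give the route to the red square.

turn left 55°, forward 2.4 m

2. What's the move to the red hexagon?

turn left 25°, forward 2.5 m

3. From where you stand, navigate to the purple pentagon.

turn right 107°, forward 1.8 m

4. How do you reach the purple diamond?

turn right 125°, forward 9.2 m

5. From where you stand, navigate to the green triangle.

turn right 51°, forward 3.4 m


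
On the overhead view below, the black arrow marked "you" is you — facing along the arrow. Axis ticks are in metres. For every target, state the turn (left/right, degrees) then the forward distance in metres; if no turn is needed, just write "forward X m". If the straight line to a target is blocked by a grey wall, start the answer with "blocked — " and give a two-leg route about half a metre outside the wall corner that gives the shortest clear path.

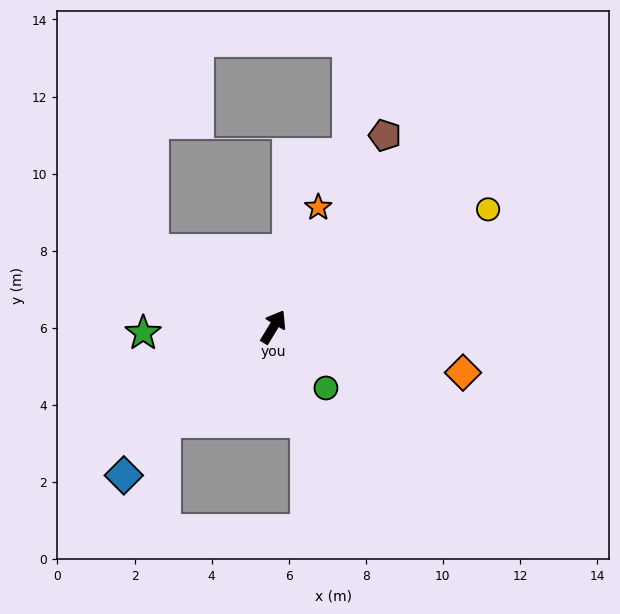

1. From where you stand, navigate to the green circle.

turn right 108°, forward 2.1 m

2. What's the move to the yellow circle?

turn right 30°, forward 6.4 m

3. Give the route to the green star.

turn left 124°, forward 3.4 m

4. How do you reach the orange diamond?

turn right 72°, forward 5.1 m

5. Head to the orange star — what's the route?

turn left 11°, forward 3.3 m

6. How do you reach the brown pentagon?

forward 5.8 m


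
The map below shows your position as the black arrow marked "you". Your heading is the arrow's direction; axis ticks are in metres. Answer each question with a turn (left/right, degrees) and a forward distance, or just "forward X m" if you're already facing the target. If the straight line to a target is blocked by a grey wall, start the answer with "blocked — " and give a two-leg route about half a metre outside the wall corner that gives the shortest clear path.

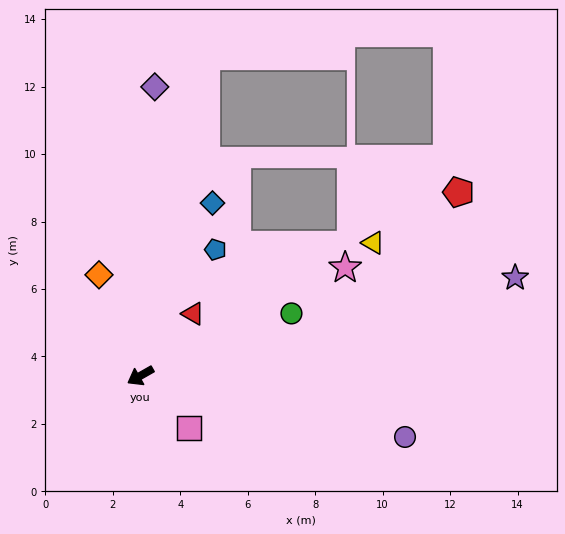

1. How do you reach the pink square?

turn left 103°, forward 2.1 m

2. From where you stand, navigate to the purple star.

turn left 165°, forward 11.5 m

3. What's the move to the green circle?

turn left 173°, forward 4.8 m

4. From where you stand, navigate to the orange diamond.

turn right 97°, forward 3.2 m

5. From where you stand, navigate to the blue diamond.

turn right 142°, forward 5.5 m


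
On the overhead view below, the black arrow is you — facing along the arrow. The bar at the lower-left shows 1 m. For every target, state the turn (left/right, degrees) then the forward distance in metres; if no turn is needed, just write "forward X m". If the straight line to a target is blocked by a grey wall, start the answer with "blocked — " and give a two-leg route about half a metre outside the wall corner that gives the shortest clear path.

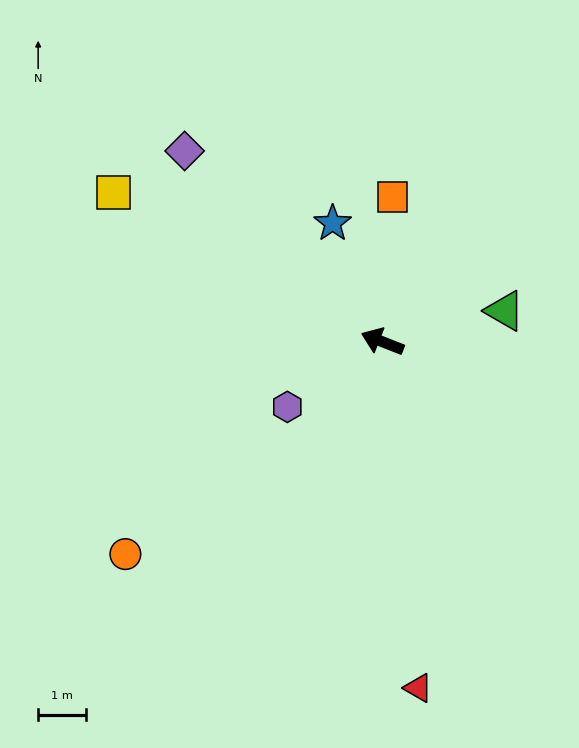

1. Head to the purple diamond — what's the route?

turn right 22°, forward 5.7 m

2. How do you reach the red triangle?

turn left 117°, forward 7.2 m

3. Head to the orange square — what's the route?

turn right 72°, forward 3.0 m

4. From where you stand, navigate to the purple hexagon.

turn left 56°, forward 2.4 m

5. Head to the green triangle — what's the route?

turn right 144°, forward 2.6 m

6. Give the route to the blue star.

turn right 46°, forward 2.7 m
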